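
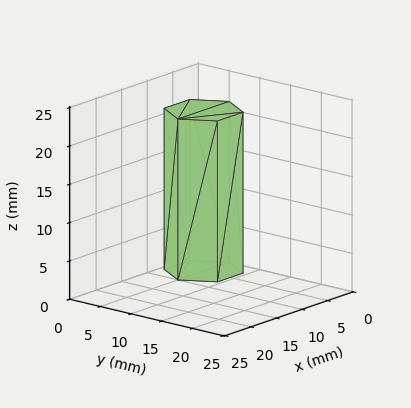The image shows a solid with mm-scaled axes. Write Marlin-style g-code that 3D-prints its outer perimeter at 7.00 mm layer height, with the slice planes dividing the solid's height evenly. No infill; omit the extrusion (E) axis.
Reading the render: the shape is a regular 6-sided prism (a cylinder approximated with 6 flat sides), circumscribed radius ≈ 5 mm, height ≈ 21 mm (dimensions read to the nearest mm from the axis ticks). For the g-code, the solid's height is divided into equal slices at the stated Δz and each level perimeter traced with G1 moves after a G0 lift.

; perimeter-only toolpath
G21 ; units = mm
G90 ; absolute positioning
G28 ; home
; layer 1
G0 Z7.00
G0 X10.00 Y5.00
G1 X7.50 Y9.33
G1 X2.50 Y9.33
G1 X0.00 Y5.00
G1 X2.50 Y0.67
G1 X7.50 Y0.67
G1 X10.00 Y5.00
; layer 2
G0 Z14.00
G0 X10.00 Y5.00
G1 X7.50 Y9.33
G1 X2.50 Y9.33
G1 X0.00 Y5.00
G1 X2.50 Y0.67
G1 X7.50 Y0.67
G1 X10.00 Y5.00
; layer 3
G0 Z21.00
G0 X10.00 Y5.00
G1 X7.50 Y9.33
G1 X2.50 Y9.33
G1 X0.00 Y5.00
G1 X2.50 Y0.67
G1 X7.50 Y0.67
G1 X10.00 Y5.00
M2 ; end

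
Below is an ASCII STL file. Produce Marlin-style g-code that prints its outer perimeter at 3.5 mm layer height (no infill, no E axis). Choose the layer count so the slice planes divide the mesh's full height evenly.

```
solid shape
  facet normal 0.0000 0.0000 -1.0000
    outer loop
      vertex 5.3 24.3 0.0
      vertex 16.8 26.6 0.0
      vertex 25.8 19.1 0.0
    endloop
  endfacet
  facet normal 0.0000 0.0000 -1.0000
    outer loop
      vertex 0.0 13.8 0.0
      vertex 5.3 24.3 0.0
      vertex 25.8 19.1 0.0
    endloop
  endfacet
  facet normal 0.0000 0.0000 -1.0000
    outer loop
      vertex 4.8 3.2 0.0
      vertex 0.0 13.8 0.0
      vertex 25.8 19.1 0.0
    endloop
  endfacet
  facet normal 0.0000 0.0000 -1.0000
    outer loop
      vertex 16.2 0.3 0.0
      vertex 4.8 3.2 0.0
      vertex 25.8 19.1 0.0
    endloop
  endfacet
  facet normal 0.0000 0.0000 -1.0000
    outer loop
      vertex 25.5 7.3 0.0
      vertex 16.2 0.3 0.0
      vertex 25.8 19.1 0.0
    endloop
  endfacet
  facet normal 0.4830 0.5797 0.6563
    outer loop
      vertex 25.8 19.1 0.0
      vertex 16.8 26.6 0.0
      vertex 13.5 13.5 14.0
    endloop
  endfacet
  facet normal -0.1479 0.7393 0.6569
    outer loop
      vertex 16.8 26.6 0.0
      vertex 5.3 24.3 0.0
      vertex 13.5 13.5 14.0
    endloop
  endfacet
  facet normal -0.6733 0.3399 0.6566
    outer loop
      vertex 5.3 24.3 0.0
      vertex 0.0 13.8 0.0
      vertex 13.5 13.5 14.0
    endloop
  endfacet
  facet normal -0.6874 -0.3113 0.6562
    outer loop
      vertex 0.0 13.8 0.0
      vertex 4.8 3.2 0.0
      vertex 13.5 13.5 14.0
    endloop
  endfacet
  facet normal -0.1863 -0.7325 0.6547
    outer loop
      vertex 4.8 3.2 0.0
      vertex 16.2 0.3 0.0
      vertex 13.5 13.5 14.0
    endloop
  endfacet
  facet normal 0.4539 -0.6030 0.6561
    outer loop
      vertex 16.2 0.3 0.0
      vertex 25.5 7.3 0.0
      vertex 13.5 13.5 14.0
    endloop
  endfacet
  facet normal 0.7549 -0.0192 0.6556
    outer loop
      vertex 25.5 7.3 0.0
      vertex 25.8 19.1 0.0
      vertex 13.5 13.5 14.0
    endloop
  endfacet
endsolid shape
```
; perimeter-only toolpath
G21 ; units = mm
G90 ; absolute positioning
G28 ; home
; layer 1
G0 Z3.5
G0 X22.7 Y17.7
G1 X16.0 Y23.3
G1 X7.3 Y21.6
G1 X3.4 Y13.7
G1 X7.0 Y5.8
G1 X15.5 Y3.6
G1 X22.5 Y8.8
G1 X22.7 Y17.7
; layer 2
G0 Z7.0
G0 X19.6 Y16.3
G1 X15.2 Y20.1
G1 X9.4 Y18.9
G1 X6.8 Y13.7
G1 X9.2 Y8.3
G1 X14.8 Y6.9
G1 X19.5 Y10.4
G1 X19.6 Y16.3
; layer 3
G0 Z10.5
G0 X16.6 Y14.9
G1 X14.3 Y16.8
G1 X11.4 Y16.2
G1 X10.1 Y13.6
G1 X11.3 Y10.9
G1 X14.2 Y10.2
G1 X16.5 Y11.9
G1 X16.6 Y14.9
M2 ; end

The solid is a regular 7-sided pyramid, base circumscribed radius ≈ 13.5 mm, apex at z ≈ 14 mm. Slicing at Δz = 3.5 mm — 4 equal slices spanning the solid's height, so layer i sits at z = i·h/4 — gives 3 non-empty perimeters. Each is a 7-segment closed polygon; G0 lifts to the layer z and rapids to the start vertex, then G1 traces the edges. The cross-section shrinks linearly with z (the slice at the apex is degenerate and omitted).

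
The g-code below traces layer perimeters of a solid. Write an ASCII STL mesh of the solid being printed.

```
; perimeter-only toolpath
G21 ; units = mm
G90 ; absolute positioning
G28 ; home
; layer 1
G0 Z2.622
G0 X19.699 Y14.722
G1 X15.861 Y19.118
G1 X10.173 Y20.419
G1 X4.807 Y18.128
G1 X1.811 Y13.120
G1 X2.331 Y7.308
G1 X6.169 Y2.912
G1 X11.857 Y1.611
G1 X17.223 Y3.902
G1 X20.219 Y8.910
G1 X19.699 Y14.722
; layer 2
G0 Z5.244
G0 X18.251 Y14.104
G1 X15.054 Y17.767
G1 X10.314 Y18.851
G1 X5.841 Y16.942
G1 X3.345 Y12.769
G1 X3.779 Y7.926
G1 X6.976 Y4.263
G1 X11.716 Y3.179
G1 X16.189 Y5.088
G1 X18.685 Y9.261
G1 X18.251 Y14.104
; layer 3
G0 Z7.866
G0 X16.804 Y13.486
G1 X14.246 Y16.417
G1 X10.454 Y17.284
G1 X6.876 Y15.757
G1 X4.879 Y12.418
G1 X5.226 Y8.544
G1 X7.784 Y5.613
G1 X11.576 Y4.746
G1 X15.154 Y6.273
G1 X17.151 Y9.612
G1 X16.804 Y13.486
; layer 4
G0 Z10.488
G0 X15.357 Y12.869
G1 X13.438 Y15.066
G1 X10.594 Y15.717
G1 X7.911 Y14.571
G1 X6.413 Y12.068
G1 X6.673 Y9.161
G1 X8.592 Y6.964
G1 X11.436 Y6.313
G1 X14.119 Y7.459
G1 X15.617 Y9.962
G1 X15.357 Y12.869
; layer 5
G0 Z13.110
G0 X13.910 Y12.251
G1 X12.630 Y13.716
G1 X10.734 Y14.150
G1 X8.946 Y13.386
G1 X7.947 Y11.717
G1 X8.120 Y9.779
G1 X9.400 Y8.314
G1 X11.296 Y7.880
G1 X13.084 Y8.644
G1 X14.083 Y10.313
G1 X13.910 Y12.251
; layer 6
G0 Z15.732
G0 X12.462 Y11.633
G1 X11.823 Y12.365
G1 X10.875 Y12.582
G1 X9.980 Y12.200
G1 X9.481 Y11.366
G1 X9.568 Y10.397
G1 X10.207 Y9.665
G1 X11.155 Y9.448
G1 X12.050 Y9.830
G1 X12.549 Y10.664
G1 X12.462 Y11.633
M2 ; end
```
solid part
  facet normal 0.0000 0.0000 -1.0000
    outer loop
      vertex 10.033 21.986 0.000
      vertex 16.669 20.468 0.000
      vertex 21.146 15.340 0.000
    endloop
  endfacet
  facet normal 0.0000 0.0000 -1.0000
    outer loop
      vertex 3.772 19.313 0.000
      vertex 10.033 21.986 0.000
      vertex 21.146 15.340 0.000
    endloop
  endfacet
  facet normal 0.0000 0.0000 -1.0000
    outer loop
      vertex 0.277 13.471 0.000
      vertex 3.772 19.313 0.000
      vertex 21.146 15.340 0.000
    endloop
  endfacet
  facet normal 0.0000 0.0000 -1.0000
    outer loop
      vertex 0.884 6.690 0.000
      vertex 0.277 13.471 0.000
      vertex 21.146 15.340 0.000
    endloop
  endfacet
  facet normal 0.0000 0.0000 -1.0000
    outer loop
      vertex 5.361 1.562 0.000
      vertex 0.884 6.690 0.000
      vertex 21.146 15.340 0.000
    endloop
  endfacet
  facet normal 0.0000 0.0000 -1.0000
    outer loop
      vertex 11.997 0.044 0.000
      vertex 5.361 1.562 0.000
      vertex 21.146 15.340 0.000
    endloop
  endfacet
  facet normal 0.0000 0.0000 -1.0000
    outer loop
      vertex 18.258 2.717 0.000
      vertex 11.997 0.044 0.000
      vertex 21.146 15.340 0.000
    endloop
  endfacet
  facet normal 0.0000 0.0000 -1.0000
    outer loop
      vertex 21.753 8.559 0.000
      vertex 18.258 2.717 0.000
      vertex 21.146 15.340 0.000
    endloop
  endfacet
  facet normal 0.6542 0.5712 0.4957
    outer loop
      vertex 21.146 15.340 0.000
      vertex 16.669 20.468 0.000
      vertex 11.015 11.015 18.354
    endloop
  endfacet
  facet normal 0.1937 0.8466 0.4957
    outer loop
      vertex 16.669 20.468 0.000
      vertex 10.033 21.986 0.000
      vertex 11.015 11.015 18.354
    endloop
  endfacet
  facet normal -0.3410 0.7987 0.4957
    outer loop
      vertex 10.033 21.986 0.000
      vertex 3.772 19.313 0.000
      vertex 11.015 11.015 18.354
    endloop
  endfacet
  facet normal -0.7453 0.4459 0.4957
    outer loop
      vertex 3.772 19.313 0.000
      vertex 0.277 13.471 0.000
      vertex 11.015 11.015 18.354
    endloop
  endfacet
  facet normal -0.8650 -0.0774 0.4957
    outer loop
      vertex 0.277 13.471 0.000
      vertex 0.884 6.690 0.000
      vertex 11.015 11.015 18.354
    endloop
  endfacet
  facet normal -0.6542 -0.5712 0.4957
    outer loop
      vertex 0.884 6.690 0.000
      vertex 5.361 1.562 0.000
      vertex 11.015 11.015 18.354
    endloop
  endfacet
  facet normal -0.1937 -0.8466 0.4957
    outer loop
      vertex 5.361 1.562 0.000
      vertex 11.997 0.044 0.000
      vertex 11.015 11.015 18.354
    endloop
  endfacet
  facet normal 0.3410 -0.7987 0.4957
    outer loop
      vertex 11.997 0.044 0.000
      vertex 18.258 2.717 0.000
      vertex 11.015 11.015 18.354
    endloop
  endfacet
  facet normal 0.7453 -0.4459 0.4957
    outer loop
      vertex 18.258 2.717 0.000
      vertex 21.753 8.559 0.000
      vertex 11.015 11.015 18.354
    endloop
  endfacet
  facet normal 0.8650 0.0774 0.4957
    outer loop
      vertex 21.753 8.559 0.000
      vertex 21.146 15.340 0.000
      vertex 11.015 11.015 18.354
    endloop
  endfacet
endsolid part

The G0 Z moves step by Δz≈2.622 mm. The G1 loops shrink linearly with z, so the solid tapers from its base footprint up to z≈18.4. Closing with a flat bottom cap and the tapered top and triangulating gives 18 facets — a regular 10-sided pyramid, base circumscribed radius ≈ 11 mm, apex at z ≈ 18.4 mm.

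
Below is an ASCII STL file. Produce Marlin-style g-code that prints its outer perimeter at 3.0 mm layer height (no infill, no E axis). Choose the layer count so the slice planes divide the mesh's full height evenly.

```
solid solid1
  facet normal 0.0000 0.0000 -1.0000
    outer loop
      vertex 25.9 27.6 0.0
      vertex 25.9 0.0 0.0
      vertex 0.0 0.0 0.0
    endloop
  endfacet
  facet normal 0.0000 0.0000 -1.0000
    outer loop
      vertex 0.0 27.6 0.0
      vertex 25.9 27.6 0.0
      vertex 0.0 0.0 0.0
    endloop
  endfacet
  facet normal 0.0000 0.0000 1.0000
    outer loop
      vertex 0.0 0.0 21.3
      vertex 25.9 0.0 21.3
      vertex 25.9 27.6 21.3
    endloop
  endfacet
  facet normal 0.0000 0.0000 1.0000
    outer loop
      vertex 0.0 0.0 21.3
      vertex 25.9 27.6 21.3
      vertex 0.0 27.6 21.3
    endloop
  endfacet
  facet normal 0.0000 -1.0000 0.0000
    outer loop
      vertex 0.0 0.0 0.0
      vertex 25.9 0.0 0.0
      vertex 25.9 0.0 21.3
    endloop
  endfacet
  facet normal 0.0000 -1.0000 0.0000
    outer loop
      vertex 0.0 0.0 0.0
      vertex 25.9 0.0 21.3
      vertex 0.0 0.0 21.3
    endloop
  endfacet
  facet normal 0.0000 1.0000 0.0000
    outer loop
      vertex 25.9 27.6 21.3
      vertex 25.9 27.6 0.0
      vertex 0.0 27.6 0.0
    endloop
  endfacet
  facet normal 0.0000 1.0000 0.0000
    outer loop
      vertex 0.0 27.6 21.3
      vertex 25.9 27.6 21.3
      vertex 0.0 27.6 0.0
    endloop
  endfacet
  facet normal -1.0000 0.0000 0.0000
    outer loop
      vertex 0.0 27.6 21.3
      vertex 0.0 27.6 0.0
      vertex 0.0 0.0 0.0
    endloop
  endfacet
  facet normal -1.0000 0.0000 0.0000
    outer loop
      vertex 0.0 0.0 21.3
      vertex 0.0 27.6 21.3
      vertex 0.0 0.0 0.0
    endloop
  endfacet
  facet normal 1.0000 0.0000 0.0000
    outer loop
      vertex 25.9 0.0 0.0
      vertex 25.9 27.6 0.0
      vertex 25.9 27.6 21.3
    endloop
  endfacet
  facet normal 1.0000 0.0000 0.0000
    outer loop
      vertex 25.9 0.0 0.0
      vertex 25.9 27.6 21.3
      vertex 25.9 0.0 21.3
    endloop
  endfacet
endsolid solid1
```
; perimeter-only toolpath
G21 ; units = mm
G90 ; absolute positioning
G28 ; home
; layer 1
G0 Z3.0
G0 X0.0 Y0.0
G1 X25.9 Y0.0
G1 X25.9 Y27.6
G1 X0.0 Y27.6
G1 X0.0 Y0.0
; layer 2
G0 Z6.1
G0 X0.0 Y0.0
G1 X25.9 Y0.0
G1 X25.9 Y27.6
G1 X0.0 Y27.6
G1 X0.0 Y0.0
; layer 3
G0 Z9.1
G0 X0.0 Y0.0
G1 X25.9 Y0.0
G1 X25.9 Y27.6
G1 X0.0 Y27.6
G1 X0.0 Y0.0
; layer 4
G0 Z12.2
G0 X0.0 Y0.0
G1 X25.9 Y0.0
G1 X25.9 Y27.6
G1 X0.0 Y27.6
G1 X0.0 Y0.0
; layer 5
G0 Z15.2
G0 X0.0 Y0.0
G1 X25.9 Y0.0
G1 X25.9 Y27.6
G1 X0.0 Y27.6
G1 X0.0 Y0.0
; layer 6
G0 Z18.3
G0 X0.0 Y0.0
G1 X25.9 Y0.0
G1 X25.9 Y27.6
G1 X0.0 Y27.6
G1 X0.0 Y0.0
; layer 7
G0 Z21.3
G0 X0.0 Y0.0
G1 X25.9 Y0.0
G1 X25.9 Y27.6
G1 X0.0 Y27.6
G1 X0.0 Y0.0
M2 ; end

The solid is a rectangular box, roughly 25.9 × 27.6 mm footprint and 21.3 mm tall. Slicing at Δz = 3.0 mm — 7 equal slices spanning the solid's height, so layer i sits at z = i·h/7 — gives 7 non-empty perimeters. Each is a 4-segment closed polygon; G0 lifts to the layer z and rapids to the start vertex, then G1 traces the edges.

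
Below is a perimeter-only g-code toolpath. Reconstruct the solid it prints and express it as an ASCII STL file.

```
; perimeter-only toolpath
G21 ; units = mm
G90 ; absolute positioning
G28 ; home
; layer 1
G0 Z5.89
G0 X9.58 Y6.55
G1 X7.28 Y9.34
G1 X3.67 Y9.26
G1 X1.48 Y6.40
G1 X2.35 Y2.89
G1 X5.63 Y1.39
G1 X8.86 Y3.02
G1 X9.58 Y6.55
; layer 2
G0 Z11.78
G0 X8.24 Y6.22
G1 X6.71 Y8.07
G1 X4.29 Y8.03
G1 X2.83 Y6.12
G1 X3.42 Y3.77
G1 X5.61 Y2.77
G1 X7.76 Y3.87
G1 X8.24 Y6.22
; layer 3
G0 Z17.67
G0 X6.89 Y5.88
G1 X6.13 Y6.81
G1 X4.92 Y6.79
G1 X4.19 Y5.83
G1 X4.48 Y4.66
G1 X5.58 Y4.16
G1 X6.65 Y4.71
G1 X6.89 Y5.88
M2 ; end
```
solid part
  facet normal 0.0000 0.0000 -1.0000
    outer loop
      vertex 3.04 10.50 0.00
      vertex 7.86 10.60 0.00
      vertex 10.93 6.89 0.00
    endloop
  endfacet
  facet normal 0.0000 0.0000 -1.0000
    outer loop
      vertex 0.12 6.68 0.00
      vertex 3.04 10.50 0.00
      vertex 10.93 6.89 0.00
    endloop
  endfacet
  facet normal 0.0000 0.0000 -1.0000
    outer loop
      vertex 1.28 2.00 0.00
      vertex 0.12 6.68 0.00
      vertex 10.93 6.89 0.00
    endloop
  endfacet
  facet normal 0.0000 0.0000 -1.0000
    outer loop
      vertex 5.66 0.00 0.00
      vertex 1.28 2.00 0.00
      vertex 10.93 6.89 0.00
    endloop
  endfacet
  facet normal 0.0000 0.0000 -1.0000
    outer loop
      vertex 9.96 2.18 0.00
      vertex 5.66 0.00 0.00
      vertex 10.93 6.89 0.00
    endloop
  endfacet
  facet normal 0.7536 0.6236 0.2076
    outer loop
      vertex 10.93 6.89 0.00
      vertex 7.86 10.60 0.00
      vertex 5.55 5.55 23.56
    endloop
  endfacet
  facet normal -0.0203 0.9780 0.2076
    outer loop
      vertex 7.86 10.60 0.00
      vertex 3.04 10.50 0.00
      vertex 5.55 5.55 23.56
    endloop
  endfacet
  facet normal -0.7772 0.5941 0.2076
    outer loop
      vertex 3.04 10.50 0.00
      vertex 0.12 6.68 0.00
      vertex 5.55 5.55 23.56
    endloop
  endfacet
  facet normal -0.9495 -0.2353 0.2075
    outer loop
      vertex 0.12 6.68 0.00
      vertex 1.28 2.00 0.00
      vertex 5.55 5.55 23.56
    endloop
  endfacet
  facet normal -0.4063 -0.8898 0.2077
    outer loop
      vertex 1.28 2.00 0.00
      vertex 5.66 0.00 0.00
      vertex 5.55 5.55 23.56
    endloop
  endfacet
  facet normal 0.4423 -0.8725 0.2076
    outer loop
      vertex 5.66 0.00 0.00
      vertex 9.96 2.18 0.00
      vertex 5.55 5.55 23.56
    endloop
  endfacet
  facet normal 0.9581 -0.1973 0.2076
    outer loop
      vertex 9.96 2.18 0.00
      vertex 10.93 6.89 0.00
      vertex 5.55 5.55 23.56
    endloop
  endfacet
endsolid part

The G0 Z moves step by Δz≈5.89 mm. The G1 loops shrink linearly with z, so the solid tapers from its base footprint up to z≈23.6. Closing with a flat bottom cap and the tapered top and triangulating gives 12 facets — a regular 7-sided pyramid, base circumscribed radius ≈ 5.55 mm, apex at z ≈ 23.6 mm.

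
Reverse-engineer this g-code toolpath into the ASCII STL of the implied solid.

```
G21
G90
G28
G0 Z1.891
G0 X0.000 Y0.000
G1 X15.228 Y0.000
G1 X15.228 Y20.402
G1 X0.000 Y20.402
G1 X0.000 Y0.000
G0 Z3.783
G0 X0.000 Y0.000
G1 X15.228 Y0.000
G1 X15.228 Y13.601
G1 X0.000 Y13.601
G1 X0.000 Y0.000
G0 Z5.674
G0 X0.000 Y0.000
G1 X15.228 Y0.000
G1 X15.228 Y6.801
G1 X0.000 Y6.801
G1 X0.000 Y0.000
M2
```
solid part
  facet normal 0.0000 0.0000 -1.0000
    outer loop
      vertex 15.228 27.202 0.000
      vertex 15.228 0.000 0.000
      vertex 0.000 0.000 0.000
    endloop
  endfacet
  facet normal 0.0000 0.0000 -1.0000
    outer loop
      vertex 0.000 27.202 0.000
      vertex 15.228 27.202 0.000
      vertex 0.000 0.000 0.000
    endloop
  endfacet
  facet normal 0.0000 -1.0000 0.0000
    outer loop
      vertex 0.000 0.000 0.000
      vertex 15.228 0.000 0.000
      vertex 15.228 0.000 7.565
    endloop
  endfacet
  facet normal 0.0000 -1.0000 0.0000
    outer loop
      vertex 0.000 0.000 0.000
      vertex 15.228 0.000 7.565
      vertex 0.000 0.000 7.565
    endloop
  endfacet
  facet normal 0.0000 0.2679 0.9634
    outer loop
      vertex 0.000 0.000 7.565
      vertex 15.228 0.000 7.565
      vertex 15.228 27.202 0.000
    endloop
  endfacet
  facet normal 0.0000 0.2679 0.9634
    outer loop
      vertex 0.000 0.000 7.565
      vertex 15.228 27.202 0.000
      vertex 0.000 27.202 0.000
    endloop
  endfacet
  facet normal -1.0000 0.0000 0.0000
    outer loop
      vertex 0.000 0.000 7.565
      vertex 0.000 27.202 0.000
      vertex 0.000 0.000 0.000
    endloop
  endfacet
  facet normal 1.0000 0.0000 0.0000
    outer loop
      vertex 15.228 0.000 0.000
      vertex 15.228 27.202 0.000
      vertex 15.228 0.000 7.565
    endloop
  endfacet
endsolid part

The G0 Z moves step by Δz≈1.891 mm. The G1 loops shrink linearly with z, so the solid tapers from its base footprint up to z≈7.57. Closing with a flat bottom cap and the tapered top and triangulating gives 8 facets — a wedge (ramp): 15.2 × 27.2 mm base, rising to 7.57 mm along the y=0 edge and sloping linearly to z=0 at y=27.2.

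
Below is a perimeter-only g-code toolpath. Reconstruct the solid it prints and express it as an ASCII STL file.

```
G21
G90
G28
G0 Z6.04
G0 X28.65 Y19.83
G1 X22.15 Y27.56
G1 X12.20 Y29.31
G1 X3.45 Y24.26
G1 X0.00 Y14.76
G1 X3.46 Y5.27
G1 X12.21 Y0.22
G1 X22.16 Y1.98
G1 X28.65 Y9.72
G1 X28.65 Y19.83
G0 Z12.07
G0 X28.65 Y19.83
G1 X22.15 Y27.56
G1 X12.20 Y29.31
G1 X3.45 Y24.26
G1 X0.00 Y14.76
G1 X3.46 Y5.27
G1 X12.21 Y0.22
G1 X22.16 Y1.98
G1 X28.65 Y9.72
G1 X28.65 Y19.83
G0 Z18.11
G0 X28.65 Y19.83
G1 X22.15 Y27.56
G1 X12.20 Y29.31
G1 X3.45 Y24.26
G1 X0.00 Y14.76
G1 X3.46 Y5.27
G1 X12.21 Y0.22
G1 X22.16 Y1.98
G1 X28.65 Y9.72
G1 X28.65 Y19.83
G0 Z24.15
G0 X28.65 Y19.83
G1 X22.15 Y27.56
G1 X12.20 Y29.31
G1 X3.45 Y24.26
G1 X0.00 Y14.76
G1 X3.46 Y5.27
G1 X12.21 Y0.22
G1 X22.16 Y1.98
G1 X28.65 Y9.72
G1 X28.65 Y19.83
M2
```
solid part
  facet normal 0.0000 0.0000 -1.0000
    outer loop
      vertex 12.20 29.31 0.00
      vertex 22.15 27.56 0.00
      vertex 28.65 19.83 0.00
    endloop
  endfacet
  facet normal 0.0000 0.0000 -1.0000
    outer loop
      vertex 3.45 24.26 0.00
      vertex 12.20 29.31 0.00
      vertex 28.65 19.83 0.00
    endloop
  endfacet
  facet normal 0.0000 0.0000 -1.0000
    outer loop
      vertex 0.00 14.76 0.00
      vertex 3.45 24.26 0.00
      vertex 28.65 19.83 0.00
    endloop
  endfacet
  facet normal 0.0000 0.0000 -1.0000
    outer loop
      vertex 3.46 5.27 0.00
      vertex 0.00 14.76 0.00
      vertex 28.65 19.83 0.00
    endloop
  endfacet
  facet normal 0.0000 0.0000 -1.0000
    outer loop
      vertex 12.21 0.22 0.00
      vertex 3.46 5.27 0.00
      vertex 28.65 19.83 0.00
    endloop
  endfacet
  facet normal 0.0000 0.0000 -1.0000
    outer loop
      vertex 22.16 1.98 0.00
      vertex 12.21 0.22 0.00
      vertex 28.65 19.83 0.00
    endloop
  endfacet
  facet normal 0.0000 0.0000 -1.0000
    outer loop
      vertex 28.65 9.72 0.00
      vertex 22.16 1.98 0.00
      vertex 28.65 19.83 0.00
    endloop
  endfacet
  facet normal 0.0000 0.0000 1.0000
    outer loop
      vertex 28.65 19.83 24.15
      vertex 22.15 27.56 24.15
      vertex 12.20 29.31 24.15
    endloop
  endfacet
  facet normal 0.0000 0.0000 1.0000
    outer loop
      vertex 28.65 19.83 24.15
      vertex 12.20 29.31 24.15
      vertex 3.45 24.26 24.15
    endloop
  endfacet
  facet normal 0.0000 0.0000 1.0000
    outer loop
      vertex 28.65 19.83 24.15
      vertex 3.45 24.26 24.15
      vertex 0.00 14.76 24.15
    endloop
  endfacet
  facet normal 0.0000 0.0000 1.0000
    outer loop
      vertex 28.65 19.83 24.15
      vertex 0.00 14.76 24.15
      vertex 3.46 5.27 24.15
    endloop
  endfacet
  facet normal 0.0000 0.0000 1.0000
    outer loop
      vertex 28.65 19.83 24.15
      vertex 3.46 5.27 24.15
      vertex 12.21 0.22 24.15
    endloop
  endfacet
  facet normal 0.0000 0.0000 1.0000
    outer loop
      vertex 28.65 19.83 24.15
      vertex 12.21 0.22 24.15
      vertex 22.16 1.98 24.15
    endloop
  endfacet
  facet normal 0.0000 0.0000 1.0000
    outer loop
      vertex 28.65 19.83 24.15
      vertex 22.16 1.98 24.15
      vertex 28.65 9.72 24.15
    endloop
  endfacet
  facet normal 0.7654 0.6436 0.0000
    outer loop
      vertex 28.65 19.83 0.00
      vertex 22.15 27.56 0.00
      vertex 22.15 27.56 24.15
    endloop
  endfacet
  facet normal 0.7654 0.6436 0.0000
    outer loop
      vertex 28.65 19.83 0.00
      vertex 22.15 27.56 24.15
      vertex 28.65 19.83 24.15
    endloop
  endfacet
  facet normal 0.1732 0.9849 0.0000
    outer loop
      vertex 22.15 27.56 0.00
      vertex 12.20 29.31 0.00
      vertex 12.20 29.31 24.15
    endloop
  endfacet
  facet normal 0.1732 0.9849 0.0000
    outer loop
      vertex 22.15 27.56 0.00
      vertex 12.20 29.31 24.15
      vertex 22.15 27.56 24.15
    endloop
  endfacet
  facet normal -0.4999 0.8661 0.0000
    outer loop
      vertex 12.20 29.31 0.00
      vertex 3.45 24.26 0.00
      vertex 3.45 24.26 24.15
    endloop
  endfacet
  facet normal -0.4999 0.8661 0.0000
    outer loop
      vertex 12.20 29.31 0.00
      vertex 3.45 24.26 24.15
      vertex 12.20 29.31 24.15
    endloop
  endfacet
  facet normal -0.9399 0.3413 0.0000
    outer loop
      vertex 3.45 24.26 0.00
      vertex 0.00 14.76 0.00
      vertex 0.00 14.76 24.15
    endloop
  endfacet
  facet normal -0.9399 0.3413 0.0000
    outer loop
      vertex 3.45 24.26 0.00
      vertex 0.00 14.76 24.15
      vertex 3.45 24.26 24.15
    endloop
  endfacet
  facet normal -0.9395 -0.3425 0.0000
    outer loop
      vertex 0.00 14.76 0.00
      vertex 3.46 5.27 0.00
      vertex 3.46 5.27 24.15
    endloop
  endfacet
  facet normal -0.9395 -0.3425 0.0000
    outer loop
      vertex 0.00 14.76 0.00
      vertex 3.46 5.27 24.15
      vertex 0.00 14.76 24.15
    endloop
  endfacet
  facet normal -0.4999 -0.8661 0.0000
    outer loop
      vertex 3.46 5.27 0.00
      vertex 12.21 0.22 0.00
      vertex 12.21 0.22 24.15
    endloop
  endfacet
  facet normal -0.4999 -0.8661 0.0000
    outer loop
      vertex 3.46 5.27 0.00
      vertex 12.21 0.22 24.15
      vertex 3.46 5.27 24.15
    endloop
  endfacet
  facet normal 0.1742 -0.9847 0.0000
    outer loop
      vertex 12.21 0.22 0.00
      vertex 22.16 1.98 0.00
      vertex 22.16 1.98 24.15
    endloop
  endfacet
  facet normal 0.1742 -0.9847 0.0000
    outer loop
      vertex 12.21 0.22 0.00
      vertex 22.16 1.98 24.15
      vertex 12.21 0.22 24.15
    endloop
  endfacet
  facet normal 0.7663 -0.6425 0.0000
    outer loop
      vertex 22.16 1.98 0.00
      vertex 28.65 9.72 0.00
      vertex 28.65 9.72 24.15
    endloop
  endfacet
  facet normal 0.7663 -0.6425 0.0000
    outer loop
      vertex 22.16 1.98 0.00
      vertex 28.65 9.72 24.15
      vertex 22.16 1.98 24.15
    endloop
  endfacet
  facet normal 1.0000 0.0000 0.0000
    outer loop
      vertex 28.65 9.72 0.00
      vertex 28.65 19.83 0.00
      vertex 28.65 19.83 24.15
    endloop
  endfacet
  facet normal 1.0000 0.0000 0.0000
    outer loop
      vertex 28.65 9.72 0.00
      vertex 28.65 19.83 24.15
      vertex 28.65 9.72 24.15
    endloop
  endfacet
endsolid part

The G0 Z moves step by Δz≈6.04 mm. Every layer's G1 loop is the same polygon, so the solid is a straight extrusion of it from z=0 to z≈24.1. Closing with flat bottom and top caps and triangulating gives 32 facets — a regular 9-sided prism (a cylinder approximated with 9 flat sides), circumscribed radius ≈ 14.8 mm, height ≈ 24.1 mm.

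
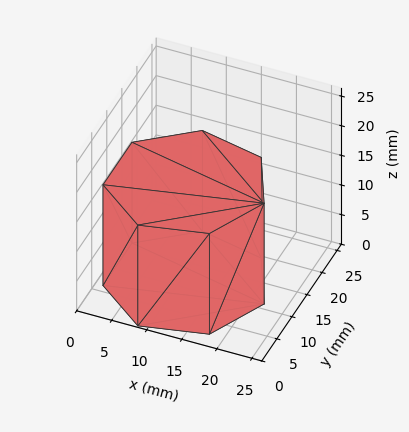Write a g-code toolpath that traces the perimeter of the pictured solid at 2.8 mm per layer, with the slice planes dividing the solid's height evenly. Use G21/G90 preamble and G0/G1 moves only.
Reading the render: the shape is a regular 7-sided prism (a cylinder approximated with 7 flat sides), circumscribed radius ≈ 11 mm, height ≈ 17 mm (dimensions read to the nearest mm from the axis ticks). For the g-code, the solid's height is divided into equal slices at the stated Δz and each level perimeter traced with G1 moves after a G0 lift.

; perimeter-only toolpath
G21 ; units = mm
G90 ; absolute positioning
G28 ; home
; layer 1
G0 Z2.8
G0 X22.0 Y11.0
G1 X17.9 Y19.6
G1 X8.6 Y21.7
G1 X1.1 Y15.8
G1 X1.1 Y6.2
G1 X8.6 Y0.3
G1 X17.9 Y2.4
G1 X22.0 Y11.0
; layer 2
G0 Z5.7
G0 X22.0 Y11.0
G1 X17.9 Y19.6
G1 X8.6 Y21.7
G1 X1.1 Y15.8
G1 X1.1 Y6.2
G1 X8.6 Y0.3
G1 X17.9 Y2.4
G1 X22.0 Y11.0
; layer 3
G0 Z8.5
G0 X22.0 Y11.0
G1 X17.9 Y19.6
G1 X8.6 Y21.7
G1 X1.1 Y15.8
G1 X1.1 Y6.2
G1 X8.6 Y0.3
G1 X17.9 Y2.4
G1 X22.0 Y11.0
; layer 4
G0 Z11.3
G0 X22.0 Y11.0
G1 X17.9 Y19.6
G1 X8.6 Y21.7
G1 X1.1 Y15.8
G1 X1.1 Y6.2
G1 X8.6 Y0.3
G1 X17.9 Y2.4
G1 X22.0 Y11.0
; layer 5
G0 Z14.2
G0 X22.0 Y11.0
G1 X17.9 Y19.6
G1 X8.6 Y21.7
G1 X1.1 Y15.8
G1 X1.1 Y6.2
G1 X8.6 Y0.3
G1 X17.9 Y2.4
G1 X22.0 Y11.0
; layer 6
G0 Z17.0
G0 X22.0 Y11.0
G1 X17.9 Y19.6
G1 X8.6 Y21.7
G1 X1.1 Y15.8
G1 X1.1 Y6.2
G1 X8.6 Y0.3
G1 X17.9 Y2.4
G1 X22.0 Y11.0
M2 ; end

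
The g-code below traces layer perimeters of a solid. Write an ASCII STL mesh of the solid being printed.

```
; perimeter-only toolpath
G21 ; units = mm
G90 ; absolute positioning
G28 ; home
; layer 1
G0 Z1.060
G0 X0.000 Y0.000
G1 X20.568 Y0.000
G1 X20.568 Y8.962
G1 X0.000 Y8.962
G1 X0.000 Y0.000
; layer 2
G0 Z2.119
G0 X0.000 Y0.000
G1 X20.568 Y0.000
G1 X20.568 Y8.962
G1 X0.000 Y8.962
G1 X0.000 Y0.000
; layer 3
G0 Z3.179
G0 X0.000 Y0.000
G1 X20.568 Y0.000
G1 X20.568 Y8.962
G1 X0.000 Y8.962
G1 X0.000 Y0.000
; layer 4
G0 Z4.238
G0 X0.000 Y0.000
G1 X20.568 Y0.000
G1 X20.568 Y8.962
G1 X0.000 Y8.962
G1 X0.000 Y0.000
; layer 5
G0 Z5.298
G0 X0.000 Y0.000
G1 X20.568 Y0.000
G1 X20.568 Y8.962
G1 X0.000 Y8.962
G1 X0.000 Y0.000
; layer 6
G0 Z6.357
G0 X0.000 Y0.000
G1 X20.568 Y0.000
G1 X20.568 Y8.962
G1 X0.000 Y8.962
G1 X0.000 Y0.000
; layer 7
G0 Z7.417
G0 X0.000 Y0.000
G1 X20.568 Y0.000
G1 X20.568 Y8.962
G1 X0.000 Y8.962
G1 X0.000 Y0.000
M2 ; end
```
solid part
  facet normal 0.0000 0.0000 -1.0000
    outer loop
      vertex 20.568 8.962 0.000
      vertex 20.568 0.000 0.000
      vertex 0.000 0.000 0.000
    endloop
  endfacet
  facet normal 0.0000 0.0000 -1.0000
    outer loop
      vertex 0.000 8.962 0.000
      vertex 20.568 8.962 0.000
      vertex 0.000 0.000 0.000
    endloop
  endfacet
  facet normal 0.0000 0.0000 1.0000
    outer loop
      vertex 0.000 0.000 7.417
      vertex 20.568 0.000 7.417
      vertex 20.568 8.962 7.417
    endloop
  endfacet
  facet normal 0.0000 0.0000 1.0000
    outer loop
      vertex 0.000 0.000 7.417
      vertex 20.568 8.962 7.417
      vertex 0.000 8.962 7.417
    endloop
  endfacet
  facet normal 0.0000 -1.0000 0.0000
    outer loop
      vertex 0.000 0.000 0.000
      vertex 20.568 0.000 0.000
      vertex 20.568 0.000 7.417
    endloop
  endfacet
  facet normal 0.0000 -1.0000 0.0000
    outer loop
      vertex 0.000 0.000 0.000
      vertex 20.568 0.000 7.417
      vertex 0.000 0.000 7.417
    endloop
  endfacet
  facet normal 0.0000 1.0000 0.0000
    outer loop
      vertex 20.568 8.962 7.417
      vertex 20.568 8.962 0.000
      vertex 0.000 8.962 0.000
    endloop
  endfacet
  facet normal 0.0000 1.0000 0.0000
    outer loop
      vertex 0.000 8.962 7.417
      vertex 20.568 8.962 7.417
      vertex 0.000 8.962 0.000
    endloop
  endfacet
  facet normal -1.0000 0.0000 0.0000
    outer loop
      vertex 0.000 8.962 7.417
      vertex 0.000 8.962 0.000
      vertex 0.000 0.000 0.000
    endloop
  endfacet
  facet normal -1.0000 0.0000 0.0000
    outer loop
      vertex 0.000 0.000 7.417
      vertex 0.000 8.962 7.417
      vertex 0.000 0.000 0.000
    endloop
  endfacet
  facet normal 1.0000 0.0000 0.0000
    outer loop
      vertex 20.568 0.000 0.000
      vertex 20.568 8.962 0.000
      vertex 20.568 8.962 7.417
    endloop
  endfacet
  facet normal 1.0000 0.0000 0.0000
    outer loop
      vertex 20.568 0.000 0.000
      vertex 20.568 8.962 7.417
      vertex 20.568 0.000 7.417
    endloop
  endfacet
endsolid part

The G0 Z moves step by Δz≈1.060 mm. Every layer's G1 loop is the same polygon, so the solid is a straight extrusion of it from z=0 to z≈7.42. Closing with flat bottom and top caps and triangulating gives 12 facets — a rectangular box, roughly 20.6 × 8.96 mm footprint and 7.42 mm tall.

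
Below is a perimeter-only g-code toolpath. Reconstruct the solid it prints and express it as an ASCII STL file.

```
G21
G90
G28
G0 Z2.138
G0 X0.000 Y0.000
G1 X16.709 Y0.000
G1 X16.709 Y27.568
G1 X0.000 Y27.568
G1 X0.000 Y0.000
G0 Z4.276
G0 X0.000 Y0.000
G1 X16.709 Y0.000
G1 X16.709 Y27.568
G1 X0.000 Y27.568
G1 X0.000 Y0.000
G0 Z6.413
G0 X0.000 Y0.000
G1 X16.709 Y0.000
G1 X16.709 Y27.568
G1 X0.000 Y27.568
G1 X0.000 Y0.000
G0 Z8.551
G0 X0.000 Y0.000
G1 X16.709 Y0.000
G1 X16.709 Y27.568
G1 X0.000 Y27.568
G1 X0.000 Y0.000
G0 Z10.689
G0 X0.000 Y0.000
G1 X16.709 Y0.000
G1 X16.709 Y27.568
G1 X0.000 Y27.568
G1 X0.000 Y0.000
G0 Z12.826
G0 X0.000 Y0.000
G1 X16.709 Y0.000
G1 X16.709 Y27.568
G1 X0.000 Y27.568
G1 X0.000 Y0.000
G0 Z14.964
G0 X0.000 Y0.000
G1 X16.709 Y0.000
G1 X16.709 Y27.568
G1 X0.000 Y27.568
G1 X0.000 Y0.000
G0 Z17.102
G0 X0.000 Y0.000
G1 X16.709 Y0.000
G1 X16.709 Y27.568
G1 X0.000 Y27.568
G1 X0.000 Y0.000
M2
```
solid part
  facet normal 0.0000 0.0000 -1.0000
    outer loop
      vertex 16.709 27.568 0.000
      vertex 16.709 0.000 0.000
      vertex 0.000 0.000 0.000
    endloop
  endfacet
  facet normal 0.0000 0.0000 -1.0000
    outer loop
      vertex 0.000 27.568 0.000
      vertex 16.709 27.568 0.000
      vertex 0.000 0.000 0.000
    endloop
  endfacet
  facet normal 0.0000 0.0000 1.0000
    outer loop
      vertex 0.000 0.000 17.102
      vertex 16.709 0.000 17.102
      vertex 16.709 27.568 17.102
    endloop
  endfacet
  facet normal 0.0000 0.0000 1.0000
    outer loop
      vertex 0.000 0.000 17.102
      vertex 16.709 27.568 17.102
      vertex 0.000 27.568 17.102
    endloop
  endfacet
  facet normal 0.0000 -1.0000 0.0000
    outer loop
      vertex 0.000 0.000 0.000
      vertex 16.709 0.000 0.000
      vertex 16.709 0.000 17.102
    endloop
  endfacet
  facet normal 0.0000 -1.0000 0.0000
    outer loop
      vertex 0.000 0.000 0.000
      vertex 16.709 0.000 17.102
      vertex 0.000 0.000 17.102
    endloop
  endfacet
  facet normal 0.0000 1.0000 0.0000
    outer loop
      vertex 16.709 27.568 17.102
      vertex 16.709 27.568 0.000
      vertex 0.000 27.568 0.000
    endloop
  endfacet
  facet normal 0.0000 1.0000 0.0000
    outer loop
      vertex 0.000 27.568 17.102
      vertex 16.709 27.568 17.102
      vertex 0.000 27.568 0.000
    endloop
  endfacet
  facet normal -1.0000 0.0000 0.0000
    outer loop
      vertex 0.000 27.568 17.102
      vertex 0.000 27.568 0.000
      vertex 0.000 0.000 0.000
    endloop
  endfacet
  facet normal -1.0000 0.0000 0.0000
    outer loop
      vertex 0.000 0.000 17.102
      vertex 0.000 27.568 17.102
      vertex 0.000 0.000 0.000
    endloop
  endfacet
  facet normal 1.0000 0.0000 0.0000
    outer loop
      vertex 16.709 0.000 0.000
      vertex 16.709 27.568 0.000
      vertex 16.709 27.568 17.102
    endloop
  endfacet
  facet normal 1.0000 0.0000 0.0000
    outer loop
      vertex 16.709 0.000 0.000
      vertex 16.709 27.568 17.102
      vertex 16.709 0.000 17.102
    endloop
  endfacet
endsolid part

The G0 Z moves step by Δz≈2.138 mm. Every layer's G1 loop is the same polygon, so the solid is a straight extrusion of it from z=0 to z≈17.1. Closing with flat bottom and top caps and triangulating gives 12 facets — a rectangular box, roughly 16.7 × 27.6 mm footprint and 17.1 mm tall.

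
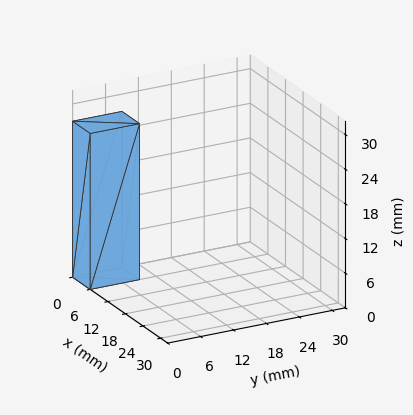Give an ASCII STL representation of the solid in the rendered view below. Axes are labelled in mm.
Reading the render: the shape is a rectangular box, roughly 6 × 9 mm footprint and 27 mm tall (dimensions read to the nearest mm from the axis ticks). For the STL, each face is triangulated and given an outward normal.

solid part
  facet normal 0.0000 0.0000 -1.0000
    outer loop
      vertex 6.00 9.00 0.00
      vertex 6.00 0.00 0.00
      vertex 0.00 0.00 0.00
    endloop
  endfacet
  facet normal 0.0000 0.0000 -1.0000
    outer loop
      vertex 0.00 9.00 0.00
      vertex 6.00 9.00 0.00
      vertex 0.00 0.00 0.00
    endloop
  endfacet
  facet normal 0.0000 0.0000 1.0000
    outer loop
      vertex 0.00 0.00 27.00
      vertex 6.00 0.00 27.00
      vertex 6.00 9.00 27.00
    endloop
  endfacet
  facet normal 0.0000 0.0000 1.0000
    outer loop
      vertex 0.00 0.00 27.00
      vertex 6.00 9.00 27.00
      vertex 0.00 9.00 27.00
    endloop
  endfacet
  facet normal 0.0000 -1.0000 0.0000
    outer loop
      vertex 0.00 0.00 0.00
      vertex 6.00 0.00 0.00
      vertex 6.00 0.00 27.00
    endloop
  endfacet
  facet normal 0.0000 -1.0000 0.0000
    outer loop
      vertex 0.00 0.00 0.00
      vertex 6.00 0.00 27.00
      vertex 0.00 0.00 27.00
    endloop
  endfacet
  facet normal 0.0000 1.0000 0.0000
    outer loop
      vertex 6.00 9.00 27.00
      vertex 6.00 9.00 0.00
      vertex 0.00 9.00 0.00
    endloop
  endfacet
  facet normal 0.0000 1.0000 0.0000
    outer loop
      vertex 0.00 9.00 27.00
      vertex 6.00 9.00 27.00
      vertex 0.00 9.00 0.00
    endloop
  endfacet
  facet normal -1.0000 0.0000 0.0000
    outer loop
      vertex 0.00 9.00 27.00
      vertex 0.00 9.00 0.00
      vertex 0.00 0.00 0.00
    endloop
  endfacet
  facet normal -1.0000 0.0000 0.0000
    outer loop
      vertex 0.00 0.00 27.00
      vertex 0.00 9.00 27.00
      vertex 0.00 0.00 0.00
    endloop
  endfacet
  facet normal 1.0000 0.0000 0.0000
    outer loop
      vertex 6.00 0.00 0.00
      vertex 6.00 9.00 0.00
      vertex 6.00 9.00 27.00
    endloop
  endfacet
  facet normal 1.0000 0.0000 0.0000
    outer loop
      vertex 6.00 0.00 0.00
      vertex 6.00 9.00 27.00
      vertex 6.00 0.00 27.00
    endloop
  endfacet
endsolid part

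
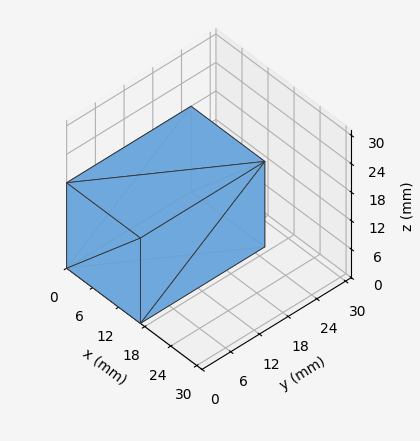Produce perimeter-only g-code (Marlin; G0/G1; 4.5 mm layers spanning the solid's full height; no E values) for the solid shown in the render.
Reading the render: the shape is a rectangular box, roughly 17 × 26 mm footprint and 18 mm tall (dimensions read to the nearest mm from the axis ticks). For the g-code, the solid's height is divided into equal slices at the stated Δz and each level perimeter traced with G1 moves after a G0 lift.

; perimeter-only toolpath
G21 ; units = mm
G90 ; absolute positioning
G28 ; home
; layer 1
G0 Z4.5
G0 X0.0 Y0.0
G1 X17.0 Y0.0
G1 X17.0 Y26.0
G1 X0.0 Y26.0
G1 X0.0 Y0.0
; layer 2
G0 Z9.0
G0 X0.0 Y0.0
G1 X17.0 Y0.0
G1 X17.0 Y26.0
G1 X0.0 Y26.0
G1 X0.0 Y0.0
; layer 3
G0 Z13.5
G0 X0.0 Y0.0
G1 X17.0 Y0.0
G1 X17.0 Y26.0
G1 X0.0 Y26.0
G1 X0.0 Y0.0
; layer 4
G0 Z18.0
G0 X0.0 Y0.0
G1 X17.0 Y0.0
G1 X17.0 Y26.0
G1 X0.0 Y26.0
G1 X0.0 Y0.0
M2 ; end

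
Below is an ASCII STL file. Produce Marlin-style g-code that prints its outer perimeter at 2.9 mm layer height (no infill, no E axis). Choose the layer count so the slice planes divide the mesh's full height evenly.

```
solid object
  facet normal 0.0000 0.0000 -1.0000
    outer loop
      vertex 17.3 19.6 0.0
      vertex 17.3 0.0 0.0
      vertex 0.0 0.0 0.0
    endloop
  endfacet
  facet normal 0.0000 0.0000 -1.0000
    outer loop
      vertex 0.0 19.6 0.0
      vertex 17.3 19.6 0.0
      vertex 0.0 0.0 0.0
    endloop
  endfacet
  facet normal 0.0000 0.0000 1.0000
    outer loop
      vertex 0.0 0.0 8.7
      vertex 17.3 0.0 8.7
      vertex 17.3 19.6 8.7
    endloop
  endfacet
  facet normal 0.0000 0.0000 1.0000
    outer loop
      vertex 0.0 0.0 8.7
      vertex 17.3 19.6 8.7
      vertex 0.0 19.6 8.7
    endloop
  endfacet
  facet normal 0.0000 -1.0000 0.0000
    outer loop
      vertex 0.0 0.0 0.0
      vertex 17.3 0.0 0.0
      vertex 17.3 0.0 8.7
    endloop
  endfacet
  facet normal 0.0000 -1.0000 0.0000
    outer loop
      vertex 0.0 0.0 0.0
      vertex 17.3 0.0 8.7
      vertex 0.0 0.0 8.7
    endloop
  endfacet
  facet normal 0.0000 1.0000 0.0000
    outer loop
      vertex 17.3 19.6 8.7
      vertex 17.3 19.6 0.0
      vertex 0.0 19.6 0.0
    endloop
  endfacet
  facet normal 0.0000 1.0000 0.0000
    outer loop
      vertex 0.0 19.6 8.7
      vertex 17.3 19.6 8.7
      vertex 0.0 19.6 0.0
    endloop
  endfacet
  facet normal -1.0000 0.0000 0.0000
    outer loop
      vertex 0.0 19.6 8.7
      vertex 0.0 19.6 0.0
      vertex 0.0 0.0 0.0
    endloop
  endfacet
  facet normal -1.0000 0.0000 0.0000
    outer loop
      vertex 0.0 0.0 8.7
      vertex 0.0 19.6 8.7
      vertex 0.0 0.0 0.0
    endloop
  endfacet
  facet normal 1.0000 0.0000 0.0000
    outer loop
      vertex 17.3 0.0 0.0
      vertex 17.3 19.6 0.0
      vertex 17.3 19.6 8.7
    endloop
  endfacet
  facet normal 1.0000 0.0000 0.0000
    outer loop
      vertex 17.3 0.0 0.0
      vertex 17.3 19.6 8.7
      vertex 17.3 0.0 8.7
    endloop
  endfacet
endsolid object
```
; perimeter-only toolpath
G21 ; units = mm
G90 ; absolute positioning
G28 ; home
; layer 1
G0 Z2.9
G0 X0.0 Y0.0
G1 X17.3 Y0.0
G1 X17.3 Y19.6
G1 X0.0 Y19.6
G1 X0.0 Y0.0
; layer 2
G0 Z5.8
G0 X0.0 Y0.0
G1 X17.3 Y0.0
G1 X17.3 Y19.6
G1 X0.0 Y19.6
G1 X0.0 Y0.0
; layer 3
G0 Z8.7
G0 X0.0 Y0.0
G1 X17.3 Y0.0
G1 X17.3 Y19.6
G1 X0.0 Y19.6
G1 X0.0 Y0.0
M2 ; end

The solid is a rectangular box, roughly 17.3 × 19.6 mm footprint and 8.7 mm tall. Slicing at Δz = 2.9 mm — 3 equal slices spanning the solid's height, so layer i sits at z = i·h/3 — gives 3 non-empty perimeters. Each is a 4-segment closed polygon; G0 lifts to the layer z and rapids to the start vertex, then G1 traces the edges.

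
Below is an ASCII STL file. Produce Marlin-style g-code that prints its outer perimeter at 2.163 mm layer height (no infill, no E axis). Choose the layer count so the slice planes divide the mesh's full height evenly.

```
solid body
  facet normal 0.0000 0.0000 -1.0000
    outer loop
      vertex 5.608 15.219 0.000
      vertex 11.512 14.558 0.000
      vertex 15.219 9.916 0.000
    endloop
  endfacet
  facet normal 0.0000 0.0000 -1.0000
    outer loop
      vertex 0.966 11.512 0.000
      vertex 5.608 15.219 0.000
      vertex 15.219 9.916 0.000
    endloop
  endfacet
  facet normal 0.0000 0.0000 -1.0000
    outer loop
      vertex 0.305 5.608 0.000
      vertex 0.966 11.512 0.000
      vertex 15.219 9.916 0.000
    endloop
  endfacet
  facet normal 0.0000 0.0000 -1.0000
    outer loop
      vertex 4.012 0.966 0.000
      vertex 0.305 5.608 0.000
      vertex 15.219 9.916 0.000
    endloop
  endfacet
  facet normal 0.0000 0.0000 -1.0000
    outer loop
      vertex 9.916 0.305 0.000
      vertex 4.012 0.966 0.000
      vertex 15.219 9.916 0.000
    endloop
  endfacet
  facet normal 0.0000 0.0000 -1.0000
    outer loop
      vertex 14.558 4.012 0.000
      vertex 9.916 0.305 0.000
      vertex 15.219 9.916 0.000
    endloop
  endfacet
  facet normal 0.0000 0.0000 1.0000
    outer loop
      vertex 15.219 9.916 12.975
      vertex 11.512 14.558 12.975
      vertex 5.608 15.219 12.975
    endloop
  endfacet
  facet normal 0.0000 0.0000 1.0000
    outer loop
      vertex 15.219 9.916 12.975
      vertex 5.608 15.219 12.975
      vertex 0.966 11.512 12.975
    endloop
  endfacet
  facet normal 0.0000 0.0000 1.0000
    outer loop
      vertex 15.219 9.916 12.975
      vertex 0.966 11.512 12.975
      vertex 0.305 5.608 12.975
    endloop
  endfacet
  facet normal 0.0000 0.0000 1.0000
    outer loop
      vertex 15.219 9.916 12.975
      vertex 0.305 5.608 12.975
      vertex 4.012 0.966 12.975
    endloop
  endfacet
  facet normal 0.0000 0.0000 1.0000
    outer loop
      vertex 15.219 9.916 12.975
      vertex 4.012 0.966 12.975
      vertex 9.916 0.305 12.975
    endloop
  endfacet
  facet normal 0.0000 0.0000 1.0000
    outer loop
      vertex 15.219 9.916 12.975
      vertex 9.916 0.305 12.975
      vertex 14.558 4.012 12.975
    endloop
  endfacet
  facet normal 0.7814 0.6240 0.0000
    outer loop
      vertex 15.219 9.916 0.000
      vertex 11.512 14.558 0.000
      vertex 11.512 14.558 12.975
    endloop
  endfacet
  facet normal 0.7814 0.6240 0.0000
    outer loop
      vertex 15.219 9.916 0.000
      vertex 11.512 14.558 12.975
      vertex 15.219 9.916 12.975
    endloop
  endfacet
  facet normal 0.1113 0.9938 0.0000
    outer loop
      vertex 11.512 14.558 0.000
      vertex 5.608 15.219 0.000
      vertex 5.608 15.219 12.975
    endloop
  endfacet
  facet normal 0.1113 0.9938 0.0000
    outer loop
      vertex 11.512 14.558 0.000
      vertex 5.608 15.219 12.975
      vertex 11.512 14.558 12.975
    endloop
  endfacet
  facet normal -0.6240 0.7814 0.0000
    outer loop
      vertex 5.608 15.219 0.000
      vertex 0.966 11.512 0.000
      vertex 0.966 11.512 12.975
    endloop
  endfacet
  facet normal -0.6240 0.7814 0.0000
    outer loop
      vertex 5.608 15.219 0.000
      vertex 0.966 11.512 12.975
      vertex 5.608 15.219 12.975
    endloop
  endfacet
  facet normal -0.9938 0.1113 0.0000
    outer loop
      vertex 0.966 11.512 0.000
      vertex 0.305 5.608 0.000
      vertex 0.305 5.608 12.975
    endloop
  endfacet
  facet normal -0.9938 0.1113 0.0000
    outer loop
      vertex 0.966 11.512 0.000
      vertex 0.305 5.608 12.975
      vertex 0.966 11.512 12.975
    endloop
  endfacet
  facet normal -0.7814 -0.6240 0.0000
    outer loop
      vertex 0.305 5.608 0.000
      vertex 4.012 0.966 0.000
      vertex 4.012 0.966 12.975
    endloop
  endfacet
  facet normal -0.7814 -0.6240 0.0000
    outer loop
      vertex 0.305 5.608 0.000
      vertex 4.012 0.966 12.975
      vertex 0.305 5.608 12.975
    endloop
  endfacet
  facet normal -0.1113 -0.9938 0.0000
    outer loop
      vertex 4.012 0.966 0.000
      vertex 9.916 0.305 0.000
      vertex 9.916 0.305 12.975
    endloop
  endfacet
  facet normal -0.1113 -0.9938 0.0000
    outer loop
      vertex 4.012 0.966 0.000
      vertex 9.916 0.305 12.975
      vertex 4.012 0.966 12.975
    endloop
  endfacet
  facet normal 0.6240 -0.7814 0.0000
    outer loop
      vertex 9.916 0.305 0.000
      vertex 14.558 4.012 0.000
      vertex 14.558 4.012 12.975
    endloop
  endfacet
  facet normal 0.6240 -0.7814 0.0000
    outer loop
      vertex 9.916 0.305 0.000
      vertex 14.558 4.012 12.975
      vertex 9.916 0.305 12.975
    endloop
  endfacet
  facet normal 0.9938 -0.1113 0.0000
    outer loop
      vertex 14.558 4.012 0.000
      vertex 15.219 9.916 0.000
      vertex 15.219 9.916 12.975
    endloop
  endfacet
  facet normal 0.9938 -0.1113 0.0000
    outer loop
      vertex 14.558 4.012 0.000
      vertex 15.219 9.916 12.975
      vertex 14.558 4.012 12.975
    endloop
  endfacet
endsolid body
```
; perimeter-only toolpath
G21 ; units = mm
G90 ; absolute positioning
G28 ; home
; layer 1
G0 Z2.163
G0 X15.219 Y9.916
G1 X11.512 Y14.558
G1 X5.608 Y15.219
G1 X0.966 Y11.512
G1 X0.305 Y5.608
G1 X4.012 Y0.966
G1 X9.916 Y0.305
G1 X14.558 Y4.012
G1 X15.219 Y9.916
; layer 2
G0 Z4.325
G0 X15.219 Y9.916
G1 X11.512 Y14.558
G1 X5.608 Y15.219
G1 X0.966 Y11.512
G1 X0.305 Y5.608
G1 X4.012 Y0.966
G1 X9.916 Y0.305
G1 X14.558 Y4.012
G1 X15.219 Y9.916
; layer 3
G0 Z6.488
G0 X15.219 Y9.916
G1 X11.512 Y14.558
G1 X5.608 Y15.219
G1 X0.966 Y11.512
G1 X0.305 Y5.608
G1 X4.012 Y0.966
G1 X9.916 Y0.305
G1 X14.558 Y4.012
G1 X15.219 Y9.916
; layer 4
G0 Z8.650
G0 X15.219 Y9.916
G1 X11.512 Y14.558
G1 X5.608 Y15.219
G1 X0.966 Y11.512
G1 X0.305 Y5.608
G1 X4.012 Y0.966
G1 X9.916 Y0.305
G1 X14.558 Y4.012
G1 X15.219 Y9.916
; layer 5
G0 Z10.812
G0 X15.219 Y9.916
G1 X11.512 Y14.558
G1 X5.608 Y15.219
G1 X0.966 Y11.512
G1 X0.305 Y5.608
G1 X4.012 Y0.966
G1 X9.916 Y0.305
G1 X14.558 Y4.012
G1 X15.219 Y9.916
; layer 6
G0 Z12.975
G0 X15.219 Y9.916
G1 X11.512 Y14.558
G1 X5.608 Y15.219
G1 X0.966 Y11.512
G1 X0.305 Y5.608
G1 X4.012 Y0.966
G1 X9.916 Y0.305
G1 X14.558 Y4.012
G1 X15.219 Y9.916
M2 ; end

The solid is a regular 8-sided prism (a cylinder approximated with 8 flat sides), circumscribed radius ≈ 7.76 mm, height ≈ 13 mm. Slicing at Δz = 2.163 mm — 6 equal slices spanning the solid's height, so layer i sits at z = i·h/6 — gives 6 non-empty perimeters. Each is a 8-segment closed polygon; G0 lifts to the layer z and rapids to the start vertex, then G1 traces the edges.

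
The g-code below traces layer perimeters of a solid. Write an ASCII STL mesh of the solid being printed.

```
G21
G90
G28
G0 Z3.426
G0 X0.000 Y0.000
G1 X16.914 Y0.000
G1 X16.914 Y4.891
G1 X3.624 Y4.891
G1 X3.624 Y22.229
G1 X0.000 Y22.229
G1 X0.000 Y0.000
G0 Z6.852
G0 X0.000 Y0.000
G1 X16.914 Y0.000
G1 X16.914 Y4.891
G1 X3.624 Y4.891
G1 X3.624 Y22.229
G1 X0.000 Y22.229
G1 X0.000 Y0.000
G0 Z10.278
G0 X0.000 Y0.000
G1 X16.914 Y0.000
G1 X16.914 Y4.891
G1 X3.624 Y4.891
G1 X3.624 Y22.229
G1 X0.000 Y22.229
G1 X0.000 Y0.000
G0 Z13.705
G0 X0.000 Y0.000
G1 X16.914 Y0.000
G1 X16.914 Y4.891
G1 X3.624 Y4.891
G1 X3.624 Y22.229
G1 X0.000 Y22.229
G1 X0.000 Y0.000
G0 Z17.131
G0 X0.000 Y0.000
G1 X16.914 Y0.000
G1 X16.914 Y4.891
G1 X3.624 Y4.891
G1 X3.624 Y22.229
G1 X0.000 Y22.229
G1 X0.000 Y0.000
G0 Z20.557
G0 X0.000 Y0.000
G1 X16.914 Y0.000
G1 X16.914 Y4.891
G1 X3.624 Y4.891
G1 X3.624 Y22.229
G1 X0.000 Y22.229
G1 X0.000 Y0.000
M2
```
solid part
  facet normal 0.0000 0.0000 -1.0000
    outer loop
      vertex 16.914 4.891 0.000
      vertex 16.914 0.000 0.000
      vertex 0.000 0.000 0.000
    endloop
  endfacet
  facet normal 0.0000 0.0000 -1.0000
    outer loop
      vertex 3.624 4.891 0.000
      vertex 16.914 4.891 0.000
      vertex 0.000 0.000 0.000
    endloop
  endfacet
  facet normal 0.0000 0.0000 -1.0000
    outer loop
      vertex 3.624 22.229 0.000
      vertex 3.624 4.891 0.000
      vertex 0.000 0.000 0.000
    endloop
  endfacet
  facet normal 0.0000 0.0000 -1.0000
    outer loop
      vertex 0.000 22.229 0.000
      vertex 3.624 22.229 0.000
      vertex 0.000 0.000 0.000
    endloop
  endfacet
  facet normal 0.0000 0.0000 1.0000
    outer loop
      vertex 0.000 0.000 20.557
      vertex 16.914 0.000 20.557
      vertex 16.914 4.891 20.557
    endloop
  endfacet
  facet normal 0.0000 0.0000 1.0000
    outer loop
      vertex 0.000 0.000 20.557
      vertex 16.914 4.891 20.557
      vertex 3.624 4.891 20.557
    endloop
  endfacet
  facet normal 0.0000 0.0000 1.0000
    outer loop
      vertex 0.000 0.000 20.557
      vertex 3.624 4.891 20.557
      vertex 3.624 22.229 20.557
    endloop
  endfacet
  facet normal 0.0000 0.0000 1.0000
    outer loop
      vertex 0.000 0.000 20.557
      vertex 3.624 22.229 20.557
      vertex 0.000 22.229 20.557
    endloop
  endfacet
  facet normal 0.0000 -1.0000 0.0000
    outer loop
      vertex 0.000 0.000 0.000
      vertex 16.914 0.000 0.000
      vertex 16.914 0.000 20.557
    endloop
  endfacet
  facet normal 0.0000 -1.0000 0.0000
    outer loop
      vertex 0.000 0.000 0.000
      vertex 16.914 0.000 20.557
      vertex 0.000 0.000 20.557
    endloop
  endfacet
  facet normal 1.0000 0.0000 0.0000
    outer loop
      vertex 16.914 0.000 0.000
      vertex 16.914 4.891 0.000
      vertex 16.914 4.891 20.557
    endloop
  endfacet
  facet normal 1.0000 0.0000 0.0000
    outer loop
      vertex 16.914 0.000 0.000
      vertex 16.914 4.891 20.557
      vertex 16.914 0.000 20.557
    endloop
  endfacet
  facet normal 0.0000 1.0000 0.0000
    outer loop
      vertex 16.914 4.891 0.000
      vertex 3.624 4.891 0.000
      vertex 3.624 4.891 20.557
    endloop
  endfacet
  facet normal 0.0000 1.0000 0.0000
    outer loop
      vertex 16.914 4.891 0.000
      vertex 3.624 4.891 20.557
      vertex 16.914 4.891 20.557
    endloop
  endfacet
  facet normal 1.0000 0.0000 0.0000
    outer loop
      vertex 3.624 4.891 0.000
      vertex 3.624 22.229 0.000
      vertex 3.624 22.229 20.557
    endloop
  endfacet
  facet normal 1.0000 0.0000 0.0000
    outer loop
      vertex 3.624 4.891 0.000
      vertex 3.624 22.229 20.557
      vertex 3.624 4.891 20.557
    endloop
  endfacet
  facet normal 0.0000 1.0000 0.0000
    outer loop
      vertex 3.624 22.229 0.000
      vertex 0.000 22.229 0.000
      vertex 0.000 22.229 20.557
    endloop
  endfacet
  facet normal 0.0000 1.0000 0.0000
    outer loop
      vertex 3.624 22.229 0.000
      vertex 0.000 22.229 20.557
      vertex 3.624 22.229 20.557
    endloop
  endfacet
  facet normal -1.0000 0.0000 0.0000
    outer loop
      vertex 0.000 22.229 0.000
      vertex 0.000 0.000 0.000
      vertex 0.000 0.000 20.557
    endloop
  endfacet
  facet normal -1.0000 0.0000 0.0000
    outer loop
      vertex 0.000 22.229 0.000
      vertex 0.000 0.000 20.557
      vertex 0.000 22.229 20.557
    endloop
  endfacet
endsolid part

The G0 Z moves step by Δz≈3.426 mm. Every layer's G1 loop is the same polygon, so the solid is a straight extrusion of it from z=0 to z≈20.6. Closing with flat bottom and top caps and triangulating gives 20 facets — an L-shaped prism: outer 16.9 × 22.2 mm, arm thicknesses ≈ 4.89 mm (horizontal) and 3.62 mm (vertical), extruded 20.6 mm in z.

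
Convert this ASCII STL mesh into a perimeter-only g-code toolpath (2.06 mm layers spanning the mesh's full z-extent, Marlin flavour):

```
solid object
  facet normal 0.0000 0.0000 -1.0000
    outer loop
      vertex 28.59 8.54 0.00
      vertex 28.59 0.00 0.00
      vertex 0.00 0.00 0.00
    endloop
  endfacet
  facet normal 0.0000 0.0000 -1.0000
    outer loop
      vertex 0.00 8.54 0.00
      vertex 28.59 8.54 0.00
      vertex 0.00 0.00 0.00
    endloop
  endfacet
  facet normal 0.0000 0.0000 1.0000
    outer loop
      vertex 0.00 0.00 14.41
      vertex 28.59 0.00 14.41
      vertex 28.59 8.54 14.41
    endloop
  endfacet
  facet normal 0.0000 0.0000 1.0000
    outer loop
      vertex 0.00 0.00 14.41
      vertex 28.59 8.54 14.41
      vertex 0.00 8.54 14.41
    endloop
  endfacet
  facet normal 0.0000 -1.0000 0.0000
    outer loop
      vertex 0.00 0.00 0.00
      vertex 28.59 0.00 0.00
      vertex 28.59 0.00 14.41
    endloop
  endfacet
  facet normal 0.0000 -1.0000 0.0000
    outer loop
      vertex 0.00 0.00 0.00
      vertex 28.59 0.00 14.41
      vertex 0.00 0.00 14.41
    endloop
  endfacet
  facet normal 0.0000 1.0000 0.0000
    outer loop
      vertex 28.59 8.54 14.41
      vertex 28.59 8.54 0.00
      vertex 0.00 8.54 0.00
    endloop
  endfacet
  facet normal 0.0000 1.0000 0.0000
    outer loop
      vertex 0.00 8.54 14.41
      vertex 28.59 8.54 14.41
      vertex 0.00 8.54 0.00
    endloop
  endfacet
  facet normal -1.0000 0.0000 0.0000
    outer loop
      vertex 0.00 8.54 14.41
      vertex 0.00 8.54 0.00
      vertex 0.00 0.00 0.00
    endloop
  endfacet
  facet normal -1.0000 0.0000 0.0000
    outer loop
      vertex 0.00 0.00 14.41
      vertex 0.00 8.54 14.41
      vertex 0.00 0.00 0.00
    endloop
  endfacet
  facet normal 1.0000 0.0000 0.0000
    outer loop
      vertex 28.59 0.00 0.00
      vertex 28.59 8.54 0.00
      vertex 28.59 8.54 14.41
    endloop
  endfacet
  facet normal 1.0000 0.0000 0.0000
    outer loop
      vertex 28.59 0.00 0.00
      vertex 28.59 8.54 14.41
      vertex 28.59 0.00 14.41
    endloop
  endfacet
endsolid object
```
; perimeter-only toolpath
G21 ; units = mm
G90 ; absolute positioning
G28 ; home
; layer 1
G0 Z2.06
G0 X0.00 Y0.00
G1 X28.59 Y0.00
G1 X28.59 Y8.54
G1 X0.00 Y8.54
G1 X0.00 Y0.00
; layer 2
G0 Z4.12
G0 X0.00 Y0.00
G1 X28.59 Y0.00
G1 X28.59 Y8.54
G1 X0.00 Y8.54
G1 X0.00 Y0.00
; layer 3
G0 Z6.18
G0 X0.00 Y0.00
G1 X28.59 Y0.00
G1 X28.59 Y8.54
G1 X0.00 Y8.54
G1 X0.00 Y0.00
; layer 4
G0 Z8.23
G0 X0.00 Y0.00
G1 X28.59 Y0.00
G1 X28.59 Y8.54
G1 X0.00 Y8.54
G1 X0.00 Y0.00
; layer 5
G0 Z10.29
G0 X0.00 Y0.00
G1 X28.59 Y0.00
G1 X28.59 Y8.54
G1 X0.00 Y8.54
G1 X0.00 Y0.00
; layer 6
G0 Z12.35
G0 X0.00 Y0.00
G1 X28.59 Y0.00
G1 X28.59 Y8.54
G1 X0.00 Y8.54
G1 X0.00 Y0.00
; layer 7
G0 Z14.41
G0 X0.00 Y0.00
G1 X28.59 Y0.00
G1 X28.59 Y8.54
G1 X0.00 Y8.54
G1 X0.00 Y0.00
M2 ; end

The solid is a rectangular box, roughly 28.6 × 8.54 mm footprint and 14.4 mm tall. Slicing at Δz = 2.06 mm — 7 equal slices spanning the solid's height, so layer i sits at z = i·h/7 — gives 7 non-empty perimeters. Each is a 4-segment closed polygon; G0 lifts to the layer z and rapids to the start vertex, then G1 traces the edges.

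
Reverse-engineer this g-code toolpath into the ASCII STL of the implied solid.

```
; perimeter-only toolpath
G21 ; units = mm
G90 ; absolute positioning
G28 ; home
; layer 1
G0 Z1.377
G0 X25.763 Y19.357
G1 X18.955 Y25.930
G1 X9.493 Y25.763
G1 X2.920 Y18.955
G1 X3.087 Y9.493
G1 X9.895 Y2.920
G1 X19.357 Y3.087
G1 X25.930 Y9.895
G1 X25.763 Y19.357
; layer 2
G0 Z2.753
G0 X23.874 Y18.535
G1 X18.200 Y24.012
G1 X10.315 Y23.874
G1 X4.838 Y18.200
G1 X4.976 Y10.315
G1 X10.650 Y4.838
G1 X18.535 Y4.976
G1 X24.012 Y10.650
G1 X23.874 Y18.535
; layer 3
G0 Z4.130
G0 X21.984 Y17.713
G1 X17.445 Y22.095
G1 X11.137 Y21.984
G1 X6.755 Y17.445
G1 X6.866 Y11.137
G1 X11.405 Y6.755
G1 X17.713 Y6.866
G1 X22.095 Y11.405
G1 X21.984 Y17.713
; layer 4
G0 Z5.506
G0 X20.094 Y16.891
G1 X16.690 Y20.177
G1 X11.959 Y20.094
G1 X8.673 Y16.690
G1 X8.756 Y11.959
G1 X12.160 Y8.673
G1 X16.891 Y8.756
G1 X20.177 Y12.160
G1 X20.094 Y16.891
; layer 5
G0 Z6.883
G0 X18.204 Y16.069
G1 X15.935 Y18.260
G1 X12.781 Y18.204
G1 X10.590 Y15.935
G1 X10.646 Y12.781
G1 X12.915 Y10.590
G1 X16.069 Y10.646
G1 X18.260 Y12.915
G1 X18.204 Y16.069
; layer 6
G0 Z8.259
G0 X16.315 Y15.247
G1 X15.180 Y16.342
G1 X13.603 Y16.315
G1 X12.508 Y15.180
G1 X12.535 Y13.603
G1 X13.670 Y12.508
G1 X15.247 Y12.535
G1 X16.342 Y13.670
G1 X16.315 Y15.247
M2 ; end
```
solid part
  facet normal 0.0000 0.0000 -1.0000
    outer loop
      vertex 8.671 27.653 0.000
      vertex 19.710 27.847 0.000
      vertex 27.653 20.179 0.000
    endloop
  endfacet
  facet normal 0.0000 0.0000 -1.0000
    outer loop
      vertex 1.003 19.710 0.000
      vertex 8.671 27.653 0.000
      vertex 27.653 20.179 0.000
    endloop
  endfacet
  facet normal 0.0000 0.0000 -1.0000
    outer loop
      vertex 1.197 8.671 0.000
      vertex 1.003 19.710 0.000
      vertex 27.653 20.179 0.000
    endloop
  endfacet
  facet normal 0.0000 0.0000 -1.0000
    outer loop
      vertex 9.140 1.003 0.000
      vertex 1.197 8.671 0.000
      vertex 27.653 20.179 0.000
    endloop
  endfacet
  facet normal 0.0000 0.0000 -1.0000
    outer loop
      vertex 20.179 1.197 0.000
      vertex 9.140 1.003 0.000
      vertex 27.653 20.179 0.000
    endloop
  endfacet
  facet normal 0.0000 0.0000 -1.0000
    outer loop
      vertex 27.847 9.140 0.000
      vertex 20.179 1.197 0.000
      vertex 27.653 20.179 0.000
    endloop
  endfacet
  facet normal 0.4069 0.4215 0.8104
    outer loop
      vertex 27.653 20.179 0.000
      vertex 19.710 27.847 0.000
      vertex 14.425 14.425 9.636
    endloop
  endfacet
  facet normal -0.0103 0.5858 0.8104
    outer loop
      vertex 19.710 27.847 0.000
      vertex 8.671 27.653 0.000
      vertex 14.425 14.425 9.636
    endloop
  endfacet
  facet normal -0.4215 0.4069 0.8104
    outer loop
      vertex 8.671 27.653 0.000
      vertex 1.003 19.710 0.000
      vertex 14.425 14.425 9.636
    endloop
  endfacet
  facet normal -0.5858 -0.0103 0.8104
    outer loop
      vertex 1.003 19.710 0.000
      vertex 1.197 8.671 0.000
      vertex 14.425 14.425 9.636
    endloop
  endfacet
  facet normal -0.4069 -0.4215 0.8104
    outer loop
      vertex 1.197 8.671 0.000
      vertex 9.140 1.003 0.000
      vertex 14.425 14.425 9.636
    endloop
  endfacet
  facet normal 0.0103 -0.5858 0.8104
    outer loop
      vertex 9.140 1.003 0.000
      vertex 20.179 1.197 0.000
      vertex 14.425 14.425 9.636
    endloop
  endfacet
  facet normal 0.4215 -0.4069 0.8104
    outer loop
      vertex 20.179 1.197 0.000
      vertex 27.847 9.140 0.000
      vertex 14.425 14.425 9.636
    endloop
  endfacet
  facet normal 0.5858 0.0103 0.8104
    outer loop
      vertex 27.847 9.140 0.000
      vertex 27.653 20.179 0.000
      vertex 14.425 14.425 9.636
    endloop
  endfacet
endsolid part

The G0 Z moves step by Δz≈1.377 mm. The G1 loops shrink linearly with z, so the solid tapers from its base footprint up to z≈9.64. Closing with a flat bottom cap and the tapered top and triangulating gives 14 facets — a regular 8-sided pyramid, base circumscribed radius ≈ 14.4 mm, apex at z ≈ 9.64 mm.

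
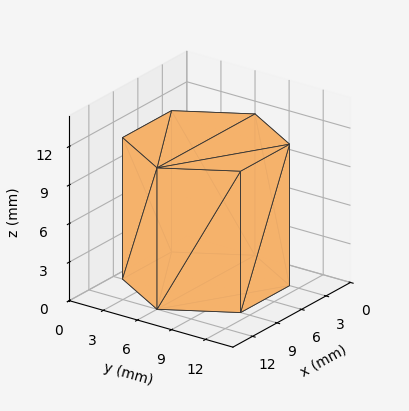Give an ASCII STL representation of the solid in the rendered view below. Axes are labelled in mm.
Reading the render: the shape is a regular 6-sided prism (a cylinder approximated with 6 flat sides), circumscribed radius ≈ 6 mm, height ≈ 11 mm (dimensions read to the nearest mm from the axis ticks). For the STL, each face is triangulated and given an outward normal.

solid part
  facet normal 0.0000 0.0000 -1.0000
    outer loop
      vertex 3.000 11.196 0.000
      vertex 9.000 11.196 0.000
      vertex 12.000 6.000 0.000
    endloop
  endfacet
  facet normal 0.0000 0.0000 -1.0000
    outer loop
      vertex 0.000 6.000 0.000
      vertex 3.000 11.196 0.000
      vertex 12.000 6.000 0.000
    endloop
  endfacet
  facet normal 0.0000 0.0000 -1.0000
    outer loop
      vertex 3.000 0.804 0.000
      vertex 0.000 6.000 0.000
      vertex 12.000 6.000 0.000
    endloop
  endfacet
  facet normal 0.0000 0.0000 -1.0000
    outer loop
      vertex 9.000 0.804 0.000
      vertex 3.000 0.804 0.000
      vertex 12.000 6.000 0.000
    endloop
  endfacet
  facet normal 0.0000 0.0000 1.0000
    outer loop
      vertex 12.000 6.000 11.000
      vertex 9.000 11.196 11.000
      vertex 3.000 11.196 11.000
    endloop
  endfacet
  facet normal 0.0000 0.0000 1.0000
    outer loop
      vertex 12.000 6.000 11.000
      vertex 3.000 11.196 11.000
      vertex 0.000 6.000 11.000
    endloop
  endfacet
  facet normal 0.0000 0.0000 1.0000
    outer loop
      vertex 12.000 6.000 11.000
      vertex 0.000 6.000 11.000
      vertex 3.000 0.804 11.000
    endloop
  endfacet
  facet normal 0.0000 0.0000 1.0000
    outer loop
      vertex 12.000 6.000 11.000
      vertex 3.000 0.804 11.000
      vertex 9.000 0.804 11.000
    endloop
  endfacet
  facet normal 0.8660 0.5000 0.0000
    outer loop
      vertex 12.000 6.000 0.000
      vertex 9.000 11.196 0.000
      vertex 9.000 11.196 11.000
    endloop
  endfacet
  facet normal 0.8660 0.5000 0.0000
    outer loop
      vertex 12.000 6.000 0.000
      vertex 9.000 11.196 11.000
      vertex 12.000 6.000 11.000
    endloop
  endfacet
  facet normal 0.0000 1.0000 0.0000
    outer loop
      vertex 9.000 11.196 0.000
      vertex 3.000 11.196 0.000
      vertex 3.000 11.196 11.000
    endloop
  endfacet
  facet normal 0.0000 1.0000 0.0000
    outer loop
      vertex 9.000 11.196 0.000
      vertex 3.000 11.196 11.000
      vertex 9.000 11.196 11.000
    endloop
  endfacet
  facet normal -0.8660 0.5000 0.0000
    outer loop
      vertex 3.000 11.196 0.000
      vertex 0.000 6.000 0.000
      vertex 0.000 6.000 11.000
    endloop
  endfacet
  facet normal -0.8660 0.5000 0.0000
    outer loop
      vertex 3.000 11.196 0.000
      vertex 0.000 6.000 11.000
      vertex 3.000 11.196 11.000
    endloop
  endfacet
  facet normal -0.8660 -0.5000 0.0000
    outer loop
      vertex 0.000 6.000 0.000
      vertex 3.000 0.804 0.000
      vertex 3.000 0.804 11.000
    endloop
  endfacet
  facet normal -0.8660 -0.5000 0.0000
    outer loop
      vertex 0.000 6.000 0.000
      vertex 3.000 0.804 11.000
      vertex 0.000 6.000 11.000
    endloop
  endfacet
  facet normal 0.0000 -1.0000 0.0000
    outer loop
      vertex 3.000 0.804 0.000
      vertex 9.000 0.804 0.000
      vertex 9.000 0.804 11.000
    endloop
  endfacet
  facet normal 0.0000 -1.0000 0.0000
    outer loop
      vertex 3.000 0.804 0.000
      vertex 9.000 0.804 11.000
      vertex 3.000 0.804 11.000
    endloop
  endfacet
  facet normal 0.8660 -0.5000 0.0000
    outer loop
      vertex 9.000 0.804 0.000
      vertex 12.000 6.000 0.000
      vertex 12.000 6.000 11.000
    endloop
  endfacet
  facet normal 0.8660 -0.5000 0.0000
    outer loop
      vertex 9.000 0.804 0.000
      vertex 12.000 6.000 11.000
      vertex 9.000 0.804 11.000
    endloop
  endfacet
endsolid part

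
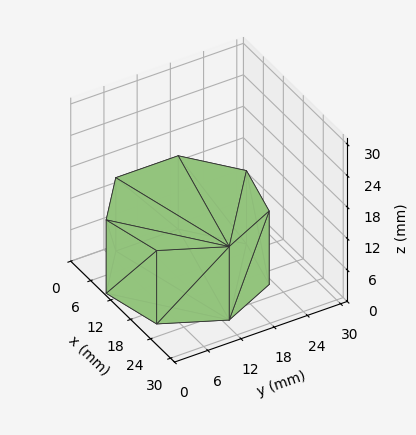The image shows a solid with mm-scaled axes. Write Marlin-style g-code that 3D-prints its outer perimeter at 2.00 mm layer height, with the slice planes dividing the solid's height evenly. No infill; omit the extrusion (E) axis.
Reading the render: the shape is a regular 7-sided prism (a cylinder approximated with 7 flat sides), circumscribed radius ≈ 13 mm, height ≈ 14 mm (dimensions read to the nearest mm from the axis ticks). For the g-code, the solid's height is divided into equal slices at the stated Δz and each level perimeter traced with G1 moves after a G0 lift.

; perimeter-only toolpath
G21 ; units = mm
G90 ; absolute positioning
G28 ; home
; layer 1
G0 Z2.00
G0 X26.00 Y13.00
G1 X21.11 Y23.16
G1 X10.11 Y25.67
G1 X1.29 Y18.64
G1 X1.29 Y7.36
G1 X10.11 Y0.33
G1 X21.11 Y2.84
G1 X26.00 Y13.00
; layer 2
G0 Z4.00
G0 X26.00 Y13.00
G1 X21.11 Y23.16
G1 X10.11 Y25.67
G1 X1.29 Y18.64
G1 X1.29 Y7.36
G1 X10.11 Y0.33
G1 X21.11 Y2.84
G1 X26.00 Y13.00
; layer 3
G0 Z6.00
G0 X26.00 Y13.00
G1 X21.11 Y23.16
G1 X10.11 Y25.67
G1 X1.29 Y18.64
G1 X1.29 Y7.36
G1 X10.11 Y0.33
G1 X21.11 Y2.84
G1 X26.00 Y13.00
; layer 4
G0 Z8.00
G0 X26.00 Y13.00
G1 X21.11 Y23.16
G1 X10.11 Y25.67
G1 X1.29 Y18.64
G1 X1.29 Y7.36
G1 X10.11 Y0.33
G1 X21.11 Y2.84
G1 X26.00 Y13.00
; layer 5
G0 Z10.00
G0 X26.00 Y13.00
G1 X21.11 Y23.16
G1 X10.11 Y25.67
G1 X1.29 Y18.64
G1 X1.29 Y7.36
G1 X10.11 Y0.33
G1 X21.11 Y2.84
G1 X26.00 Y13.00
; layer 6
G0 Z12.00
G0 X26.00 Y13.00
G1 X21.11 Y23.16
G1 X10.11 Y25.67
G1 X1.29 Y18.64
G1 X1.29 Y7.36
G1 X10.11 Y0.33
G1 X21.11 Y2.84
G1 X26.00 Y13.00
; layer 7
G0 Z14.00
G0 X26.00 Y13.00
G1 X21.11 Y23.16
G1 X10.11 Y25.67
G1 X1.29 Y18.64
G1 X1.29 Y7.36
G1 X10.11 Y0.33
G1 X21.11 Y2.84
G1 X26.00 Y13.00
M2 ; end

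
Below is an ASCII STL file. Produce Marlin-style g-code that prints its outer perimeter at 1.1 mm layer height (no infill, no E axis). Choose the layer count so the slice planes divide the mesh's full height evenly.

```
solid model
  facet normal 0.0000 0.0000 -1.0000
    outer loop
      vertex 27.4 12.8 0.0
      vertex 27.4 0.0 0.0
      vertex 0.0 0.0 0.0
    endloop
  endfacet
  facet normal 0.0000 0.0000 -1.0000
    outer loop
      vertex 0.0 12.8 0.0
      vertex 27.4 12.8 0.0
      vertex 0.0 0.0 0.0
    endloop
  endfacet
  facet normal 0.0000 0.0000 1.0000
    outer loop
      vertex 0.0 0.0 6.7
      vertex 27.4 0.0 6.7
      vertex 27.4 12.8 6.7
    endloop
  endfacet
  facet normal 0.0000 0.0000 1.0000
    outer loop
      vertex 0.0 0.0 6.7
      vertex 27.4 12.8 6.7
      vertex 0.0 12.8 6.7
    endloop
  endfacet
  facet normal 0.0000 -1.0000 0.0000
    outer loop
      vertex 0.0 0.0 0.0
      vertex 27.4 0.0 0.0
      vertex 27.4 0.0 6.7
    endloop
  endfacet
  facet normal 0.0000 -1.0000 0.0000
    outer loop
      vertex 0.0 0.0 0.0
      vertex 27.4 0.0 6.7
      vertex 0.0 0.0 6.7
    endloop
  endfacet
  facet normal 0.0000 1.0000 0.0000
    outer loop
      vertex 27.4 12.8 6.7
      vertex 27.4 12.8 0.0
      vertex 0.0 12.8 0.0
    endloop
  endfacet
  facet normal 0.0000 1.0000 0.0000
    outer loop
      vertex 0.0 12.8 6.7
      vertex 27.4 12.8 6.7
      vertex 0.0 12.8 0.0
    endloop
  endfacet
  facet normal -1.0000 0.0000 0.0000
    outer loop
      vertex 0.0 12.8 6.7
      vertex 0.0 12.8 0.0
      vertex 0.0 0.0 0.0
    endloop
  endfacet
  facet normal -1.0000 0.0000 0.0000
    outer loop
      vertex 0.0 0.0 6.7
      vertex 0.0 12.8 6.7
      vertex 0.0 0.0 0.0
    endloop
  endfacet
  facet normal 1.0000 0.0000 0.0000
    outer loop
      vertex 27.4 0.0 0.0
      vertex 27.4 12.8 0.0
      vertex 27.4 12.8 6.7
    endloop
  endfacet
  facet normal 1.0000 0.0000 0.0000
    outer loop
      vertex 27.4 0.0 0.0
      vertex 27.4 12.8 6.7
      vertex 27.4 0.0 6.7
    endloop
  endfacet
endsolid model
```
; perimeter-only toolpath
G21 ; units = mm
G90 ; absolute positioning
G28 ; home
; layer 1
G0 Z1.1
G0 X0.0 Y0.0
G1 X27.4 Y0.0
G1 X27.4 Y12.8
G1 X0.0 Y12.8
G1 X0.0 Y0.0
; layer 2
G0 Z2.2
G0 X0.0 Y0.0
G1 X27.4 Y0.0
G1 X27.4 Y12.8
G1 X0.0 Y12.8
G1 X0.0 Y0.0
; layer 3
G0 Z3.4
G0 X0.0 Y0.0
G1 X27.4 Y0.0
G1 X27.4 Y12.8
G1 X0.0 Y12.8
G1 X0.0 Y0.0
; layer 4
G0 Z4.5
G0 X0.0 Y0.0
G1 X27.4 Y0.0
G1 X27.4 Y12.8
G1 X0.0 Y12.8
G1 X0.0 Y0.0
; layer 5
G0 Z5.6
G0 X0.0 Y0.0
G1 X27.4 Y0.0
G1 X27.4 Y12.8
G1 X0.0 Y12.8
G1 X0.0 Y0.0
; layer 6
G0 Z6.7
G0 X0.0 Y0.0
G1 X27.4 Y0.0
G1 X27.4 Y12.8
G1 X0.0 Y12.8
G1 X0.0 Y0.0
M2 ; end

The solid is a rectangular box, roughly 27.4 × 12.8 mm footprint and 6.7 mm tall. Slicing at Δz = 1.1 mm — 6 equal slices spanning the solid's height, so layer i sits at z = i·h/6 — gives 6 non-empty perimeters. Each is a 4-segment closed polygon; G0 lifts to the layer z and rapids to the start vertex, then G1 traces the edges.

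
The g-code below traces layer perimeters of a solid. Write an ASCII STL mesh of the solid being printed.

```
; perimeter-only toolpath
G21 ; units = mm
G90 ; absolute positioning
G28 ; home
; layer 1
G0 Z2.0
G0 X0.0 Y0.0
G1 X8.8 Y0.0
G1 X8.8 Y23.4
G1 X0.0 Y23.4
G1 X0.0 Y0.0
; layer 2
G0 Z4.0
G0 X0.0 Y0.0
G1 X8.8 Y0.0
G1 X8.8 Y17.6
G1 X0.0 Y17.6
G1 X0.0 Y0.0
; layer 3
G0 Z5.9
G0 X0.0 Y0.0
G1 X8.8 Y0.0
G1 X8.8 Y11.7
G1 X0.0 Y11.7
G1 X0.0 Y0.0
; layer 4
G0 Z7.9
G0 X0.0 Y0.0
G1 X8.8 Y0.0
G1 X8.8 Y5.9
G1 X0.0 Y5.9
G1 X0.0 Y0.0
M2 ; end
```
solid part
  facet normal 0.0000 0.0000 -1.0000
    outer loop
      vertex 8.8 29.3 0.0
      vertex 8.8 0.0 0.0
      vertex 0.0 0.0 0.0
    endloop
  endfacet
  facet normal 0.0000 0.0000 -1.0000
    outer loop
      vertex 0.0 29.3 0.0
      vertex 8.8 29.3 0.0
      vertex 0.0 0.0 0.0
    endloop
  endfacet
  facet normal 0.0000 -1.0000 0.0000
    outer loop
      vertex 0.0 0.0 0.0
      vertex 8.8 0.0 0.0
      vertex 8.8 0.0 9.9
    endloop
  endfacet
  facet normal 0.0000 -1.0000 0.0000
    outer loop
      vertex 0.0 0.0 0.0
      vertex 8.8 0.0 9.9
      vertex 0.0 0.0 9.9
    endloop
  endfacet
  facet normal 0.0000 0.3201 0.9474
    outer loop
      vertex 0.0 0.0 9.9
      vertex 8.8 0.0 9.9
      vertex 8.8 29.3 0.0
    endloop
  endfacet
  facet normal 0.0000 0.3201 0.9474
    outer loop
      vertex 0.0 0.0 9.9
      vertex 8.8 29.3 0.0
      vertex 0.0 29.3 0.0
    endloop
  endfacet
  facet normal -1.0000 0.0000 0.0000
    outer loop
      vertex 0.0 0.0 9.9
      vertex 0.0 29.3 0.0
      vertex 0.0 0.0 0.0
    endloop
  endfacet
  facet normal 1.0000 0.0000 0.0000
    outer loop
      vertex 8.8 0.0 0.0
      vertex 8.8 29.3 0.0
      vertex 8.8 0.0 9.9
    endloop
  endfacet
endsolid part

The G0 Z moves step by Δz≈2.0 mm. The G1 loops shrink linearly with z, so the solid tapers from its base footprint up to z≈9.9. Closing with a flat bottom cap and the tapered top and triangulating gives 8 facets — a wedge (ramp): 8.8 × 29.3 mm base, rising to 9.9 mm along the y=0 edge and sloping linearly to z=0 at y=29.3.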